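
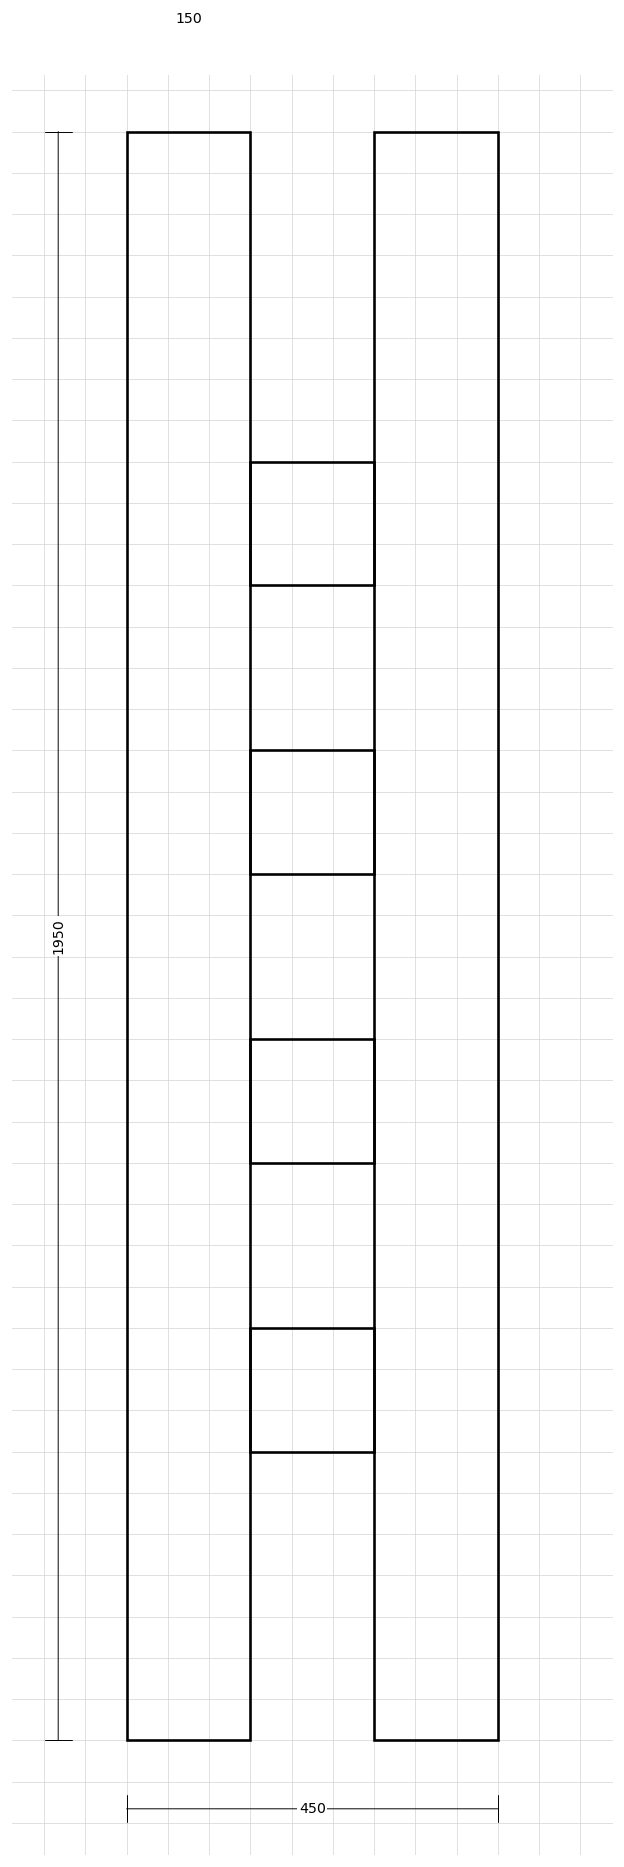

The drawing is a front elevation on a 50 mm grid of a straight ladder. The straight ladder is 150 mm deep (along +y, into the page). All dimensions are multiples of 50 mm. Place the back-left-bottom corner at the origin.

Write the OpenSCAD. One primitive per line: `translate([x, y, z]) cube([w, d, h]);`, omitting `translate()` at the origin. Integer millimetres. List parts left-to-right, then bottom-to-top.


cube([150, 150, 1950]);
translate([150, 0, 350]) cube([150, 150, 150]);
translate([150, 0, 700]) cube([150, 150, 150]);
translate([150, 0, 1050]) cube([150, 150, 150]);
translate([150, 0, 1400]) cube([150, 150, 150]);
translate([300, 0, 0]) cube([150, 150, 1950]);


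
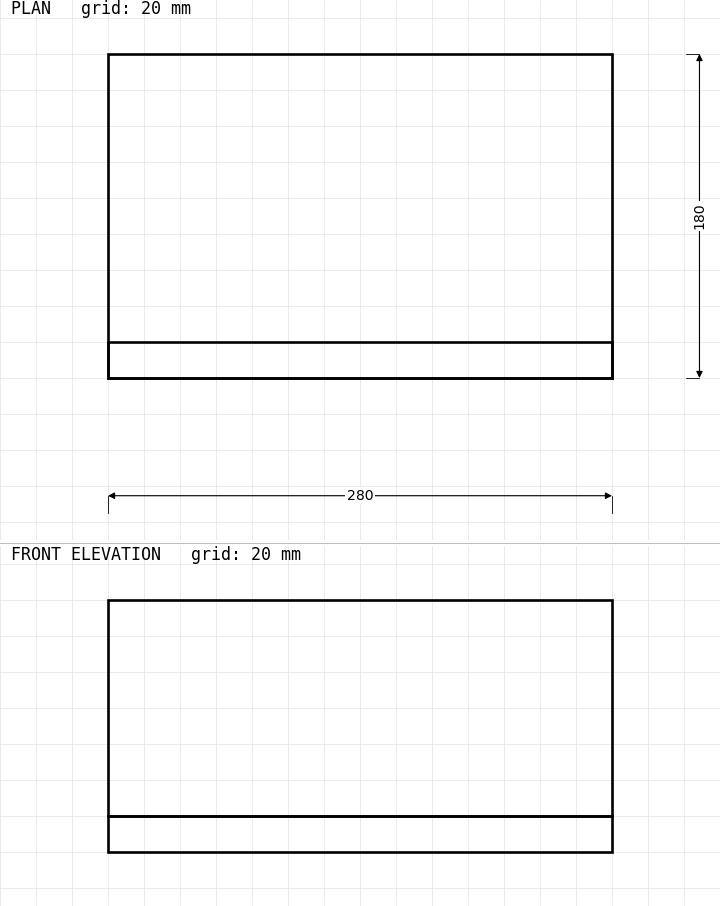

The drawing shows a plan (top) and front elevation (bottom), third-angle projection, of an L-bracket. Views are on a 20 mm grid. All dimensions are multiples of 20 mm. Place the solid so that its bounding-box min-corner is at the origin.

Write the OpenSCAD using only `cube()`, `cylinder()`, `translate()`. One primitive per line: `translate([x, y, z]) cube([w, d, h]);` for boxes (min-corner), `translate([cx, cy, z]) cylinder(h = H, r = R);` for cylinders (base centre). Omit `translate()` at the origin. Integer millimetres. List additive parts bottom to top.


cube([280, 180, 20]);
translate([0, 0, 20]) cube([280, 20, 120]);


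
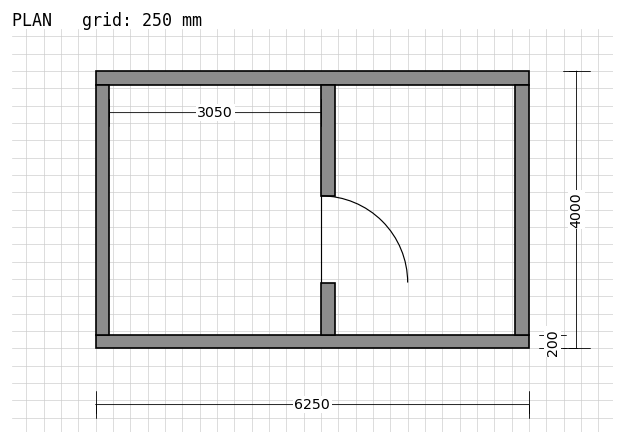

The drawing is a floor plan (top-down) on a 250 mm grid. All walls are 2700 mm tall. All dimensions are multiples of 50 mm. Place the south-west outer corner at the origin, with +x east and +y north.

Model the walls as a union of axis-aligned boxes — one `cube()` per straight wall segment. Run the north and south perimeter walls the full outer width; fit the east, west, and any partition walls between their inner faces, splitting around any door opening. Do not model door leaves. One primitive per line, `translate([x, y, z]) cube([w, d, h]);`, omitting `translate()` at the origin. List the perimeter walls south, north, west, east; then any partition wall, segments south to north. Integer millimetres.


cube([6250, 200, 2700]);
translate([0, 3800, 0]) cube([6250, 200, 2700]);
translate([0, 200, 0]) cube([200, 3600, 2700]);
translate([6050, 200, 0]) cube([200, 3600, 2700]);
translate([3250, 200, 0]) cube([200, 750, 2700]);
translate([3250, 2200, 0]) cube([200, 1600, 2700]);


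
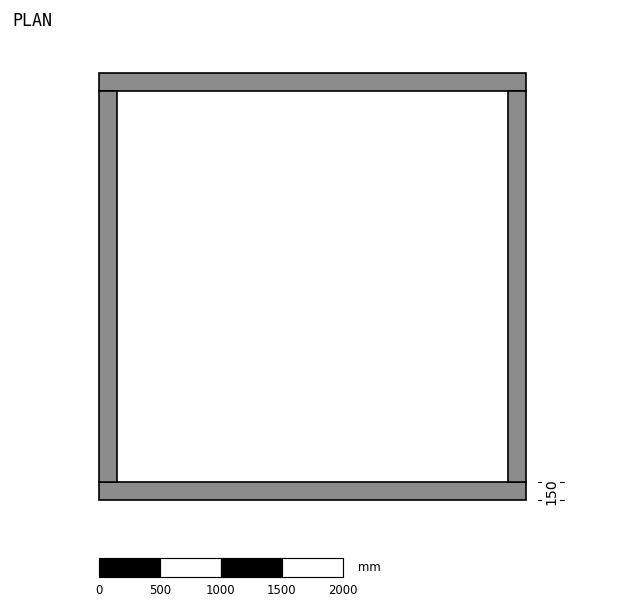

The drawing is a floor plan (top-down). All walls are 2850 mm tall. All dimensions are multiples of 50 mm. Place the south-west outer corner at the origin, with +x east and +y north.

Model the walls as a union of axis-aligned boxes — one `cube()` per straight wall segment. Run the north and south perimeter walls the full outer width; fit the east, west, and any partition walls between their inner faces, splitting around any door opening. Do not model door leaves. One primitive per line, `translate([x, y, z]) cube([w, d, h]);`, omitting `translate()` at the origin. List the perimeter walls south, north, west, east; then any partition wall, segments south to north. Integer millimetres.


cube([3500, 150, 2850]);
translate([0, 3350, 0]) cube([3500, 150, 2850]);
translate([0, 150, 0]) cube([150, 3200, 2850]);
translate([3350, 150, 0]) cube([150, 3200, 2850]);


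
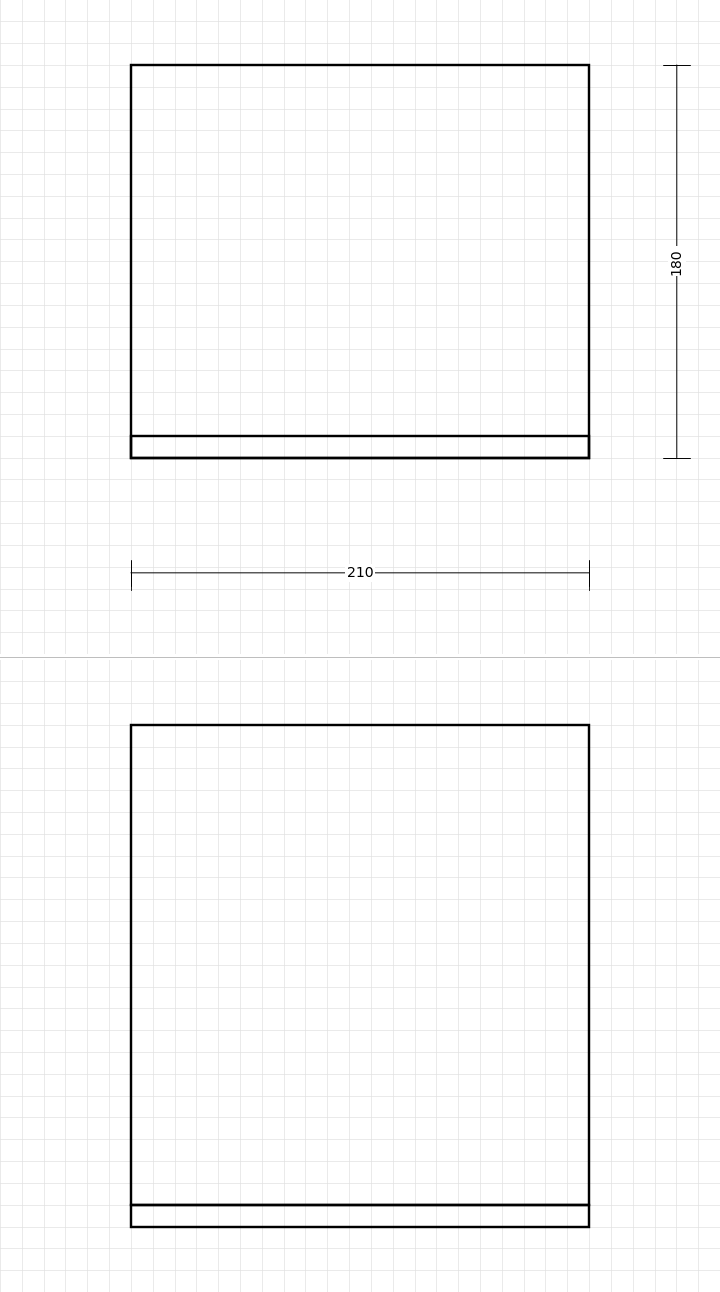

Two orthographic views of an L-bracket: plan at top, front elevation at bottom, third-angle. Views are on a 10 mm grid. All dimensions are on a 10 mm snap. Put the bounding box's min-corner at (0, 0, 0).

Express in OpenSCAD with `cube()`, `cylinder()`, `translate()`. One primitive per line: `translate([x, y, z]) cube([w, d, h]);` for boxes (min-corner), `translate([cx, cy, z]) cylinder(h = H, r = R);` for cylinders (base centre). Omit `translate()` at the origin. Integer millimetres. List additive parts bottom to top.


cube([210, 180, 10]);
translate([0, 0, 10]) cube([210, 10, 220]);


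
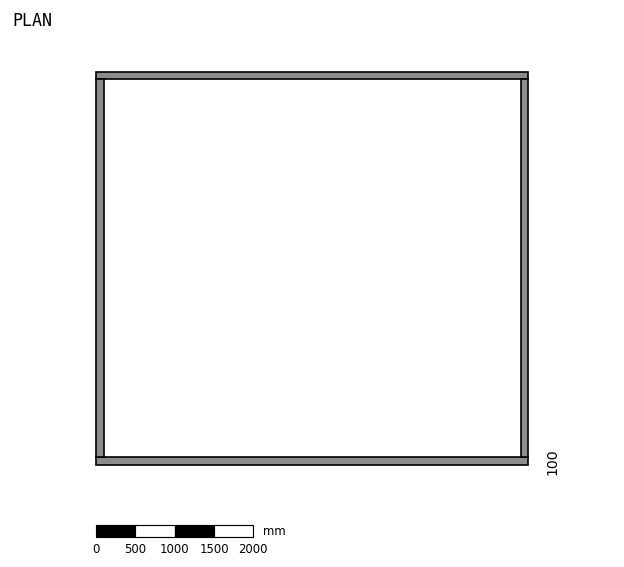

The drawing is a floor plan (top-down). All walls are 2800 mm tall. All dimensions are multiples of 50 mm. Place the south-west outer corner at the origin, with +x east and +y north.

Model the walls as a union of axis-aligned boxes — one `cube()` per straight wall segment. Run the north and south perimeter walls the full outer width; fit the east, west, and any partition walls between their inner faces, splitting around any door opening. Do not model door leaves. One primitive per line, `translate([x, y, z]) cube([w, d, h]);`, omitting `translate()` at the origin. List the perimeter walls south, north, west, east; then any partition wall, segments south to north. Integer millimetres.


cube([5500, 100, 2800]);
translate([0, 4900, 0]) cube([5500, 100, 2800]);
translate([0, 100, 0]) cube([100, 4800, 2800]);
translate([5400, 100, 0]) cube([100, 4800, 2800]);


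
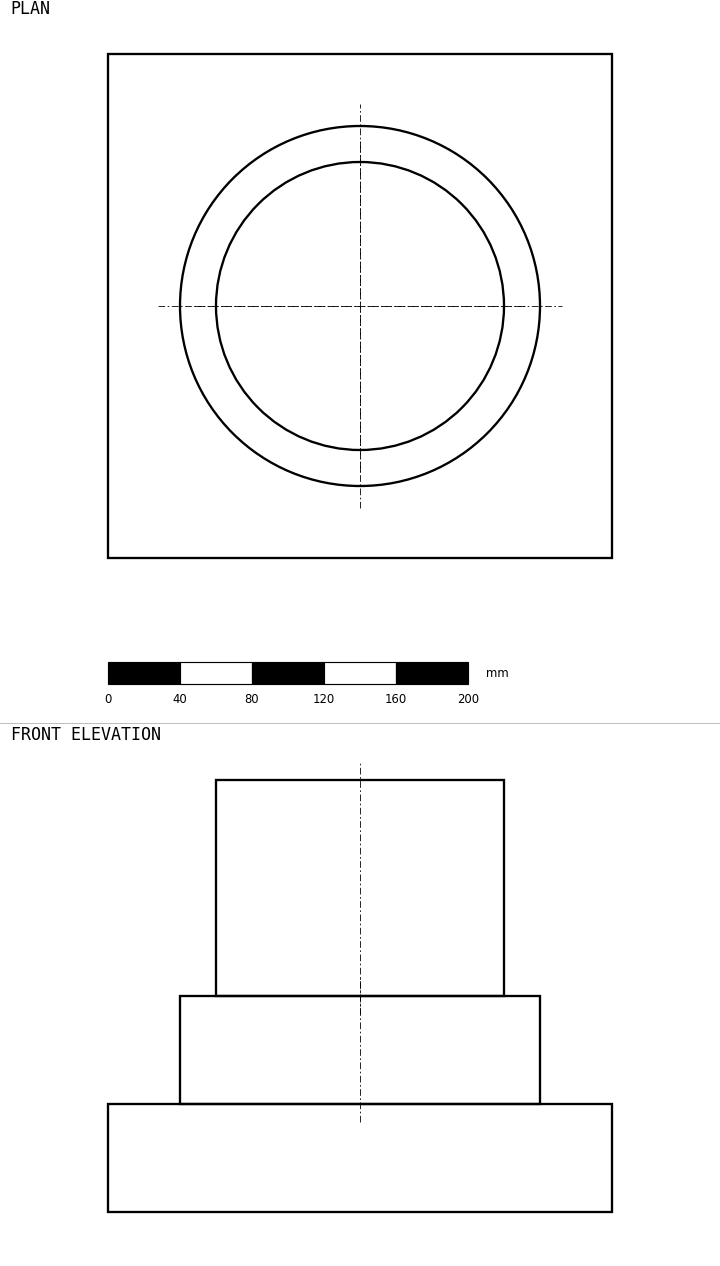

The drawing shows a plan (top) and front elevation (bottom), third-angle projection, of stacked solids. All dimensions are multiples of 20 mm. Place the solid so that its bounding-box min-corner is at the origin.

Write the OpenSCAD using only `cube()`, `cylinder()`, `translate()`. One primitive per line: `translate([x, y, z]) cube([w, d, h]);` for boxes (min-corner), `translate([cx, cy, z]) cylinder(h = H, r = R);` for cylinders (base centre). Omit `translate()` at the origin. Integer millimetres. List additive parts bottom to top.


cube([280, 280, 60]);
translate([140, 140, 60]) cylinder(h = 60, r = 100);
translate([140, 140, 120]) cylinder(h = 120, r = 80);


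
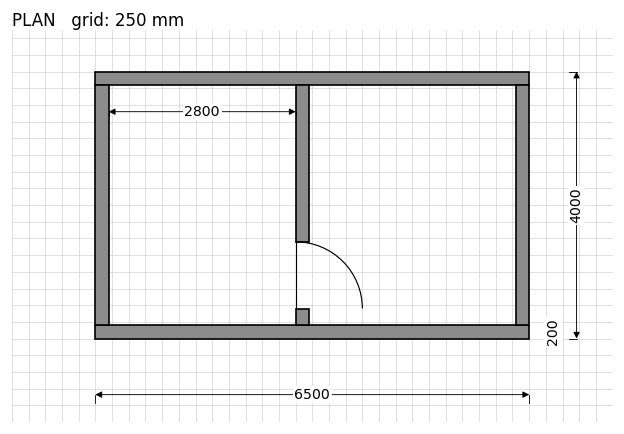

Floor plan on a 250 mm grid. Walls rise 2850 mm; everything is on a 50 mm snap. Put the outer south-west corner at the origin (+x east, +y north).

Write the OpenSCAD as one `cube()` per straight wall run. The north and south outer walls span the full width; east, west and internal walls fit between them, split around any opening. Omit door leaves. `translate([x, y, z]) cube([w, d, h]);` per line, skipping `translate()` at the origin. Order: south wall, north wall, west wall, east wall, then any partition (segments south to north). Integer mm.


cube([6500, 200, 2850]);
translate([0, 3800, 0]) cube([6500, 200, 2850]);
translate([0, 200, 0]) cube([200, 3600, 2850]);
translate([6300, 200, 0]) cube([200, 3600, 2850]);
translate([3000, 200, 0]) cube([200, 250, 2850]);
translate([3000, 1450, 0]) cube([200, 2350, 2850]);


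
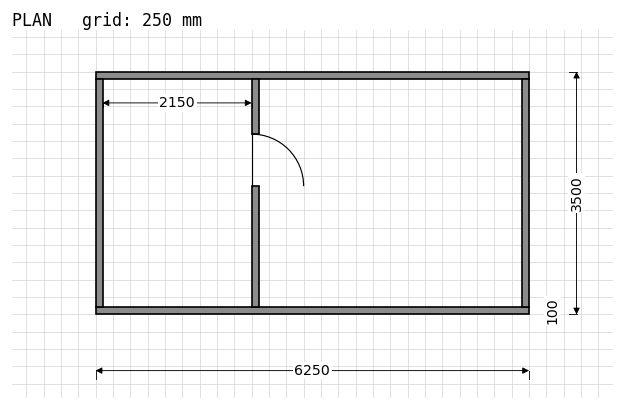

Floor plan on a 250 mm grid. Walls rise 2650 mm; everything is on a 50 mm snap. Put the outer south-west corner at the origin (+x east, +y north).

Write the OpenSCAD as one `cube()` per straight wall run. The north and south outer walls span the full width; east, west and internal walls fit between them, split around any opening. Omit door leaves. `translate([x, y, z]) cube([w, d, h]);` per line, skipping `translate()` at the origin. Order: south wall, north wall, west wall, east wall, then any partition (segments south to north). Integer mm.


cube([6250, 100, 2650]);
translate([0, 3400, 0]) cube([6250, 100, 2650]);
translate([0, 100, 0]) cube([100, 3300, 2650]);
translate([6150, 100, 0]) cube([100, 3300, 2650]);
translate([2250, 100, 0]) cube([100, 1750, 2650]);
translate([2250, 2600, 0]) cube([100, 800, 2650]);


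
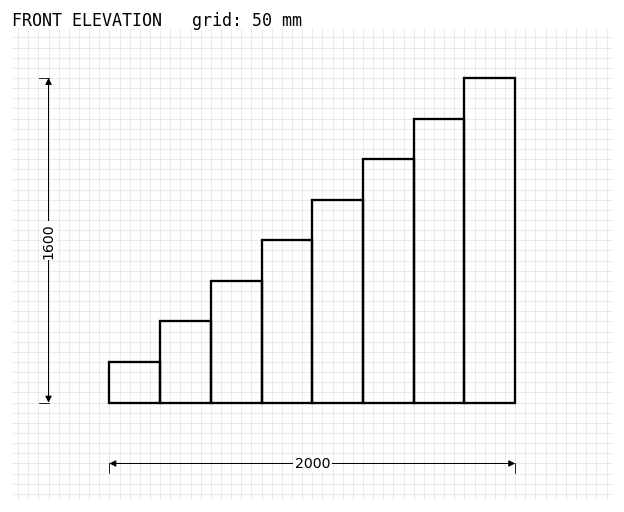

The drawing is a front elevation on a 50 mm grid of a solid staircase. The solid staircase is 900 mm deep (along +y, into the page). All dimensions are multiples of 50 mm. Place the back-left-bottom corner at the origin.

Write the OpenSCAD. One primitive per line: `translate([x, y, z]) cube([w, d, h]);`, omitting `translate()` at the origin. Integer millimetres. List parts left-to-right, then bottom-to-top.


cube([250, 900, 200]);
translate([250, 0, 0]) cube([250, 900, 400]);
translate([500, 0, 0]) cube([250, 900, 600]);
translate([750, 0, 0]) cube([250, 900, 800]);
translate([1000, 0, 0]) cube([250, 900, 1000]);
translate([1250, 0, 0]) cube([250, 900, 1200]);
translate([1500, 0, 0]) cube([250, 900, 1400]);
translate([1750, 0, 0]) cube([250, 900, 1600]);


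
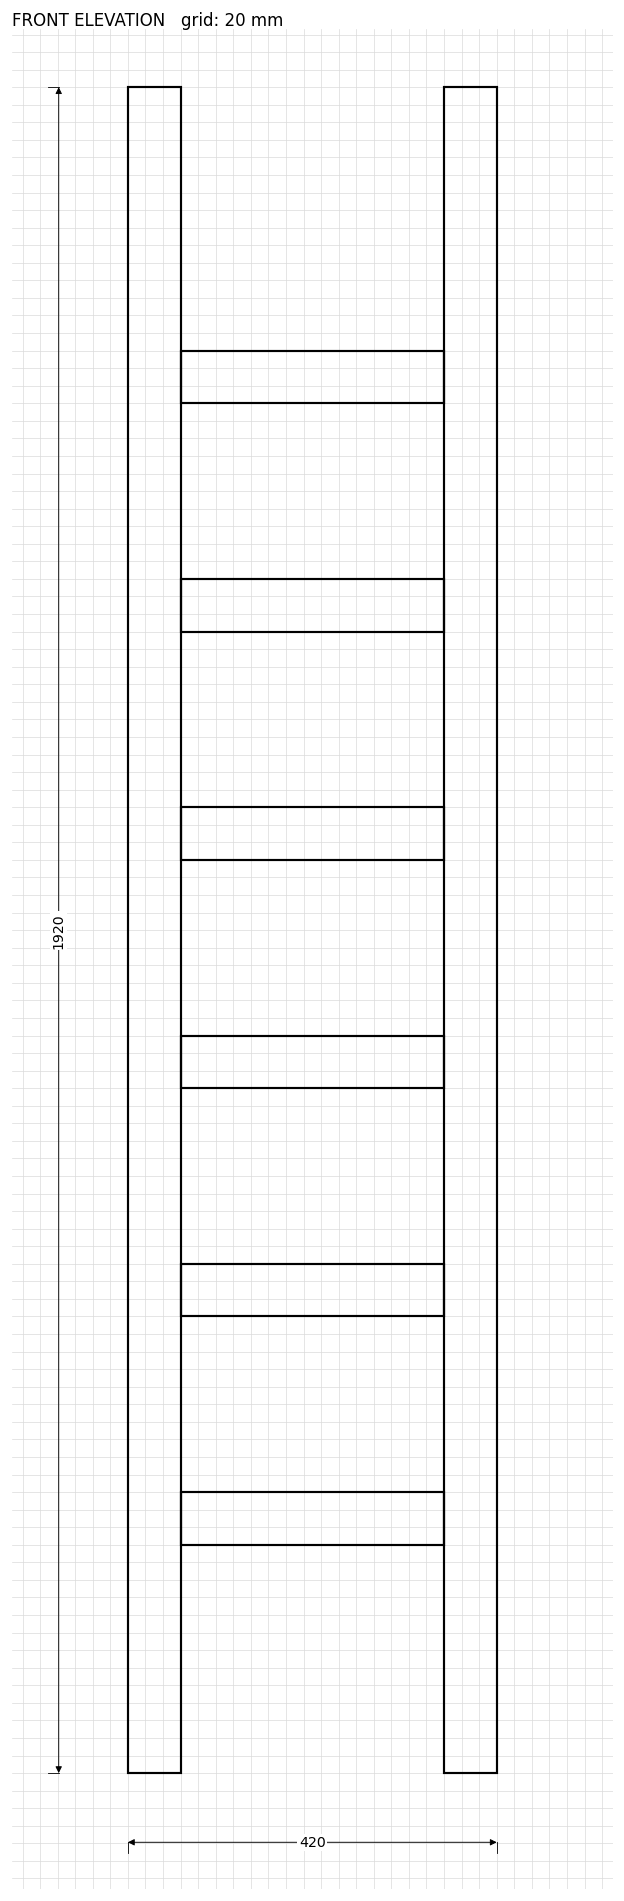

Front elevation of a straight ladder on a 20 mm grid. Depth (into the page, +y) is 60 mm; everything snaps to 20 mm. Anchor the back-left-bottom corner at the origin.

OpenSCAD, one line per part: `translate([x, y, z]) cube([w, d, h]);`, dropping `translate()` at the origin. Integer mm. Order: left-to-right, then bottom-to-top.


cube([60, 60, 1920]);
translate([60, 0, 260]) cube([300, 60, 60]);
translate([60, 0, 520]) cube([300, 60, 60]);
translate([60, 0, 780]) cube([300, 60, 60]);
translate([60, 0, 1040]) cube([300, 60, 60]);
translate([60, 0, 1300]) cube([300, 60, 60]);
translate([60, 0, 1560]) cube([300, 60, 60]);
translate([360, 0, 0]) cube([60, 60, 1920]);


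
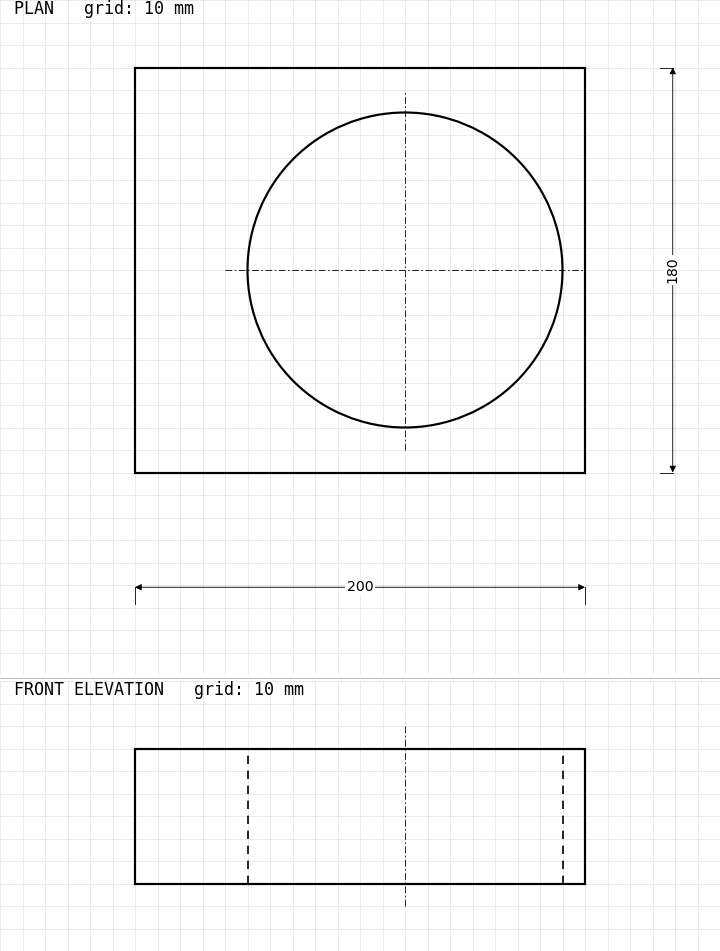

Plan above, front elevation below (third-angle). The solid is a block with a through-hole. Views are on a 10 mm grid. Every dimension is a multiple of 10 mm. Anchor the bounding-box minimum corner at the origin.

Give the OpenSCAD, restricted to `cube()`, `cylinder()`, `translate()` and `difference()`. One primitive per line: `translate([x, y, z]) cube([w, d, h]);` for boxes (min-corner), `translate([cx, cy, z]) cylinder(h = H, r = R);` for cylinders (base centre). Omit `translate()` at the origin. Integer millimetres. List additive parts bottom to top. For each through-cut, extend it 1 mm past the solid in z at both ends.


difference() {
  cube([200, 180, 60]);
  translate([120, 90, -1]) cylinder(h = 62, r = 70);
}


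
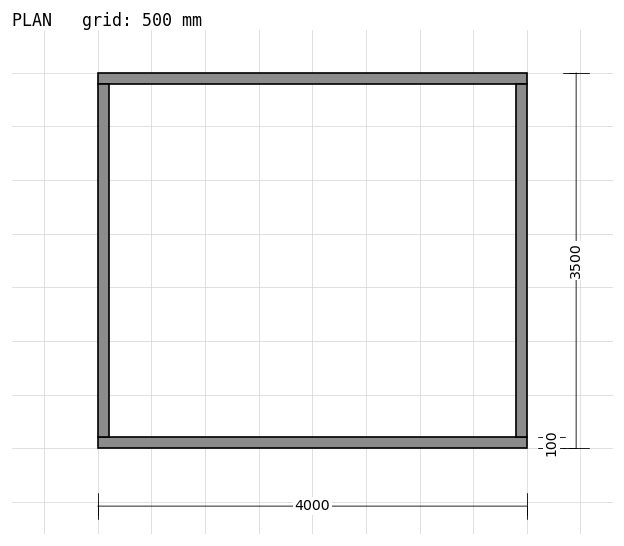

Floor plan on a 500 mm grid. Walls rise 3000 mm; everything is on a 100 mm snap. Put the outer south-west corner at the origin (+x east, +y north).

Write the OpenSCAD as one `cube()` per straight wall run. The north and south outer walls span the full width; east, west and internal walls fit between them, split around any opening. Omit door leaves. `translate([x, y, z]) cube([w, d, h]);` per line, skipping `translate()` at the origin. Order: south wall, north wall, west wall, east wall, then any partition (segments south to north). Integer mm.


cube([4000, 100, 3000]);
translate([0, 3400, 0]) cube([4000, 100, 3000]);
translate([0, 100, 0]) cube([100, 3300, 3000]);
translate([3900, 100, 0]) cube([100, 3300, 3000]);


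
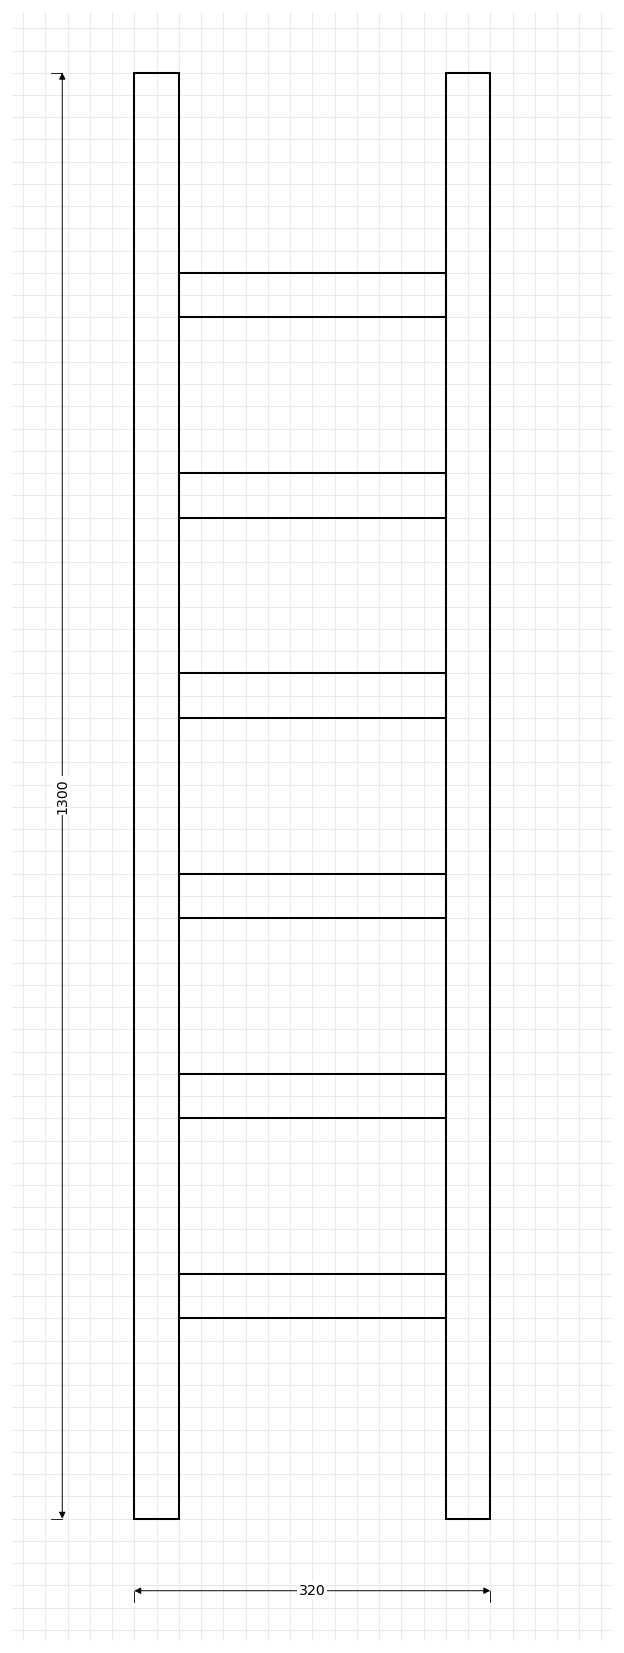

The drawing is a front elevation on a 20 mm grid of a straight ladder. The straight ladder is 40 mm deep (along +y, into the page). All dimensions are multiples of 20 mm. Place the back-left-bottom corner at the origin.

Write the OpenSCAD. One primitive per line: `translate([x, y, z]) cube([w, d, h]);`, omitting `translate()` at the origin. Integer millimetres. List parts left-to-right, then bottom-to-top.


cube([40, 40, 1300]);
translate([40, 0, 180]) cube([240, 40, 40]);
translate([40, 0, 360]) cube([240, 40, 40]);
translate([40, 0, 540]) cube([240, 40, 40]);
translate([40, 0, 720]) cube([240, 40, 40]);
translate([40, 0, 900]) cube([240, 40, 40]);
translate([40, 0, 1080]) cube([240, 40, 40]);
translate([280, 0, 0]) cube([40, 40, 1300]);


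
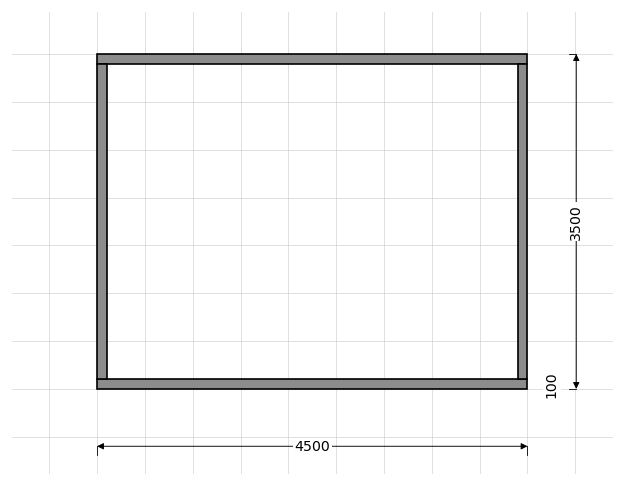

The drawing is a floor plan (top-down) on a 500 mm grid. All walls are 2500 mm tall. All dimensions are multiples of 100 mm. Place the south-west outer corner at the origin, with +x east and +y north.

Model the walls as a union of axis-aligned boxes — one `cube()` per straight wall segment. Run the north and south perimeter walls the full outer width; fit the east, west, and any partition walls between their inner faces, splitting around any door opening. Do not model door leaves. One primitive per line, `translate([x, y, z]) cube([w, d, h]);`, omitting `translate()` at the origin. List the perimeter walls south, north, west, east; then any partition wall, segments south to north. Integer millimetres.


cube([4500, 100, 2500]);
translate([0, 3400, 0]) cube([4500, 100, 2500]);
translate([0, 100, 0]) cube([100, 3300, 2500]);
translate([4400, 100, 0]) cube([100, 3300, 2500]);


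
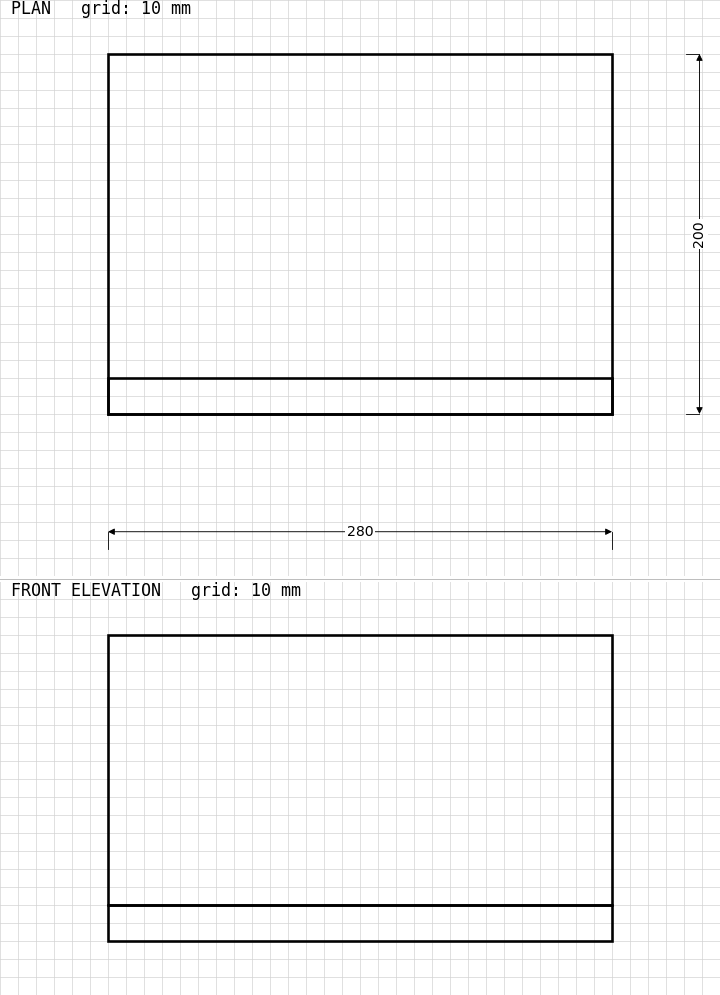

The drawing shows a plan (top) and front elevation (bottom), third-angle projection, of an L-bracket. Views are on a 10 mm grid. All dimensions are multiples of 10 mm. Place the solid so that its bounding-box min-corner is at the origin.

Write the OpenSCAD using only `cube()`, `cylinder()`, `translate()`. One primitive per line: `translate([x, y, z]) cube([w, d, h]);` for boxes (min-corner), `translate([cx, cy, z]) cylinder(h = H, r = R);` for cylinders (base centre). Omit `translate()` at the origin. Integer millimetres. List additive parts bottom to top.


cube([280, 200, 20]);
translate([0, 0, 20]) cube([280, 20, 150]);


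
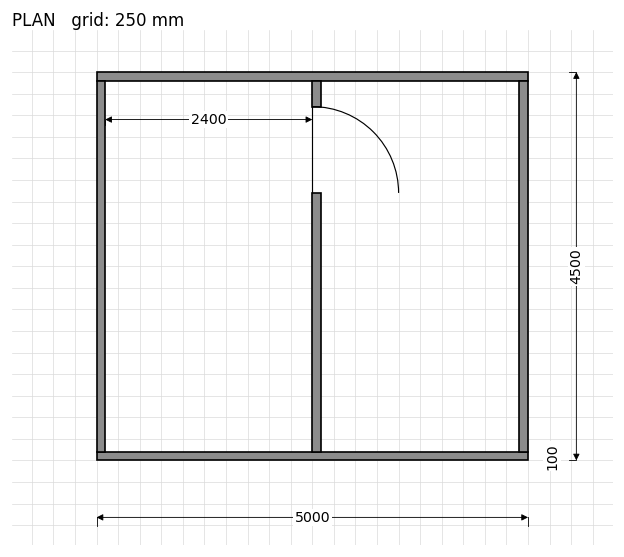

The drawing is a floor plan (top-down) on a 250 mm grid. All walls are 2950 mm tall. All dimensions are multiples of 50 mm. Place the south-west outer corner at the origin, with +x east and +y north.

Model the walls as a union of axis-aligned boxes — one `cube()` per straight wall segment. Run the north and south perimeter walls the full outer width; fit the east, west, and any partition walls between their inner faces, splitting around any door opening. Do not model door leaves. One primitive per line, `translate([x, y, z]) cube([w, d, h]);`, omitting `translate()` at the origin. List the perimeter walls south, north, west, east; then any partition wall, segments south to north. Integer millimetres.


cube([5000, 100, 2950]);
translate([0, 4400, 0]) cube([5000, 100, 2950]);
translate([0, 100, 0]) cube([100, 4300, 2950]);
translate([4900, 100, 0]) cube([100, 4300, 2950]);
translate([2500, 100, 0]) cube([100, 3000, 2950]);
translate([2500, 4100, 0]) cube([100, 300, 2950]);


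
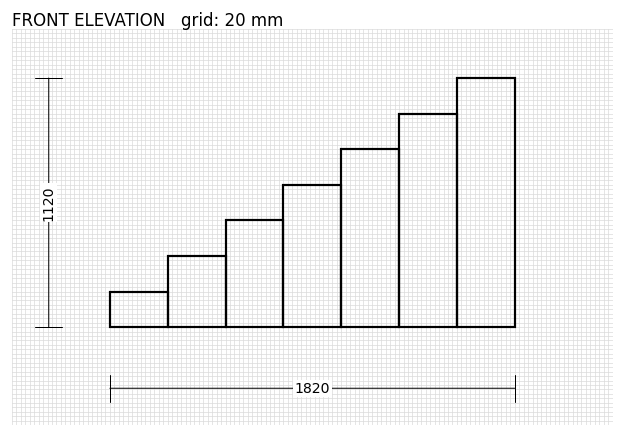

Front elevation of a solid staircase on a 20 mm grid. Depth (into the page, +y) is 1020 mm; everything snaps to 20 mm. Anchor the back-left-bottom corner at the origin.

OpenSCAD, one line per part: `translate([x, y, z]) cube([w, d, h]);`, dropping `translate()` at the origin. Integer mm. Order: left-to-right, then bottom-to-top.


cube([260, 1020, 160]);
translate([260, 0, 0]) cube([260, 1020, 320]);
translate([520, 0, 0]) cube([260, 1020, 480]);
translate([780, 0, 0]) cube([260, 1020, 640]);
translate([1040, 0, 0]) cube([260, 1020, 800]);
translate([1300, 0, 0]) cube([260, 1020, 960]);
translate([1560, 0, 0]) cube([260, 1020, 1120]);


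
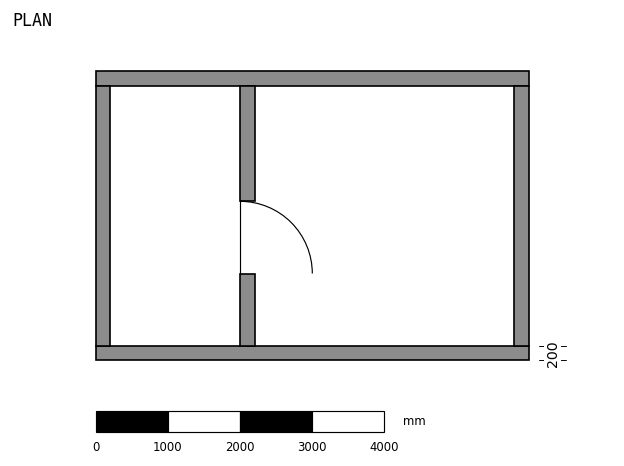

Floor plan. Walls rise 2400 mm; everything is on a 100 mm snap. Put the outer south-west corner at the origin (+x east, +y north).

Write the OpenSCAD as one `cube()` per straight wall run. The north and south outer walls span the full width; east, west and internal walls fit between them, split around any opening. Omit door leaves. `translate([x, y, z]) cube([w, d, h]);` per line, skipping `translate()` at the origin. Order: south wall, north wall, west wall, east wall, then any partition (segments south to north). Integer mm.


cube([6000, 200, 2400]);
translate([0, 3800, 0]) cube([6000, 200, 2400]);
translate([0, 200, 0]) cube([200, 3600, 2400]);
translate([5800, 200, 0]) cube([200, 3600, 2400]);
translate([2000, 200, 0]) cube([200, 1000, 2400]);
translate([2000, 2200, 0]) cube([200, 1600, 2400]);


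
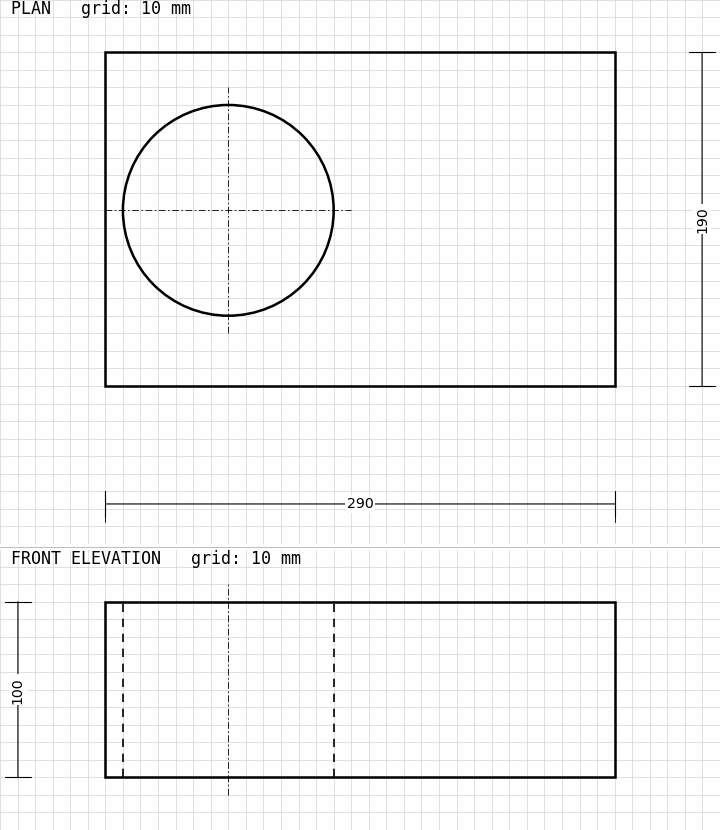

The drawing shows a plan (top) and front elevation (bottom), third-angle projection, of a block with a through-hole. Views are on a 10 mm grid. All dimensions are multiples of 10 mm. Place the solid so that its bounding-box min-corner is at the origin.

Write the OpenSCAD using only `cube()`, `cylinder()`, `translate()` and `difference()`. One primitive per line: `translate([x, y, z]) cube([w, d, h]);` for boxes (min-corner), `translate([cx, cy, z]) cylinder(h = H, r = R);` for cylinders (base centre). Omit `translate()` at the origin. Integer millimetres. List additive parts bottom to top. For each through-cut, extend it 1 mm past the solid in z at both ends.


difference() {
  cube([290, 190, 100]);
  translate([70, 100, -1]) cylinder(h = 102, r = 60);
}


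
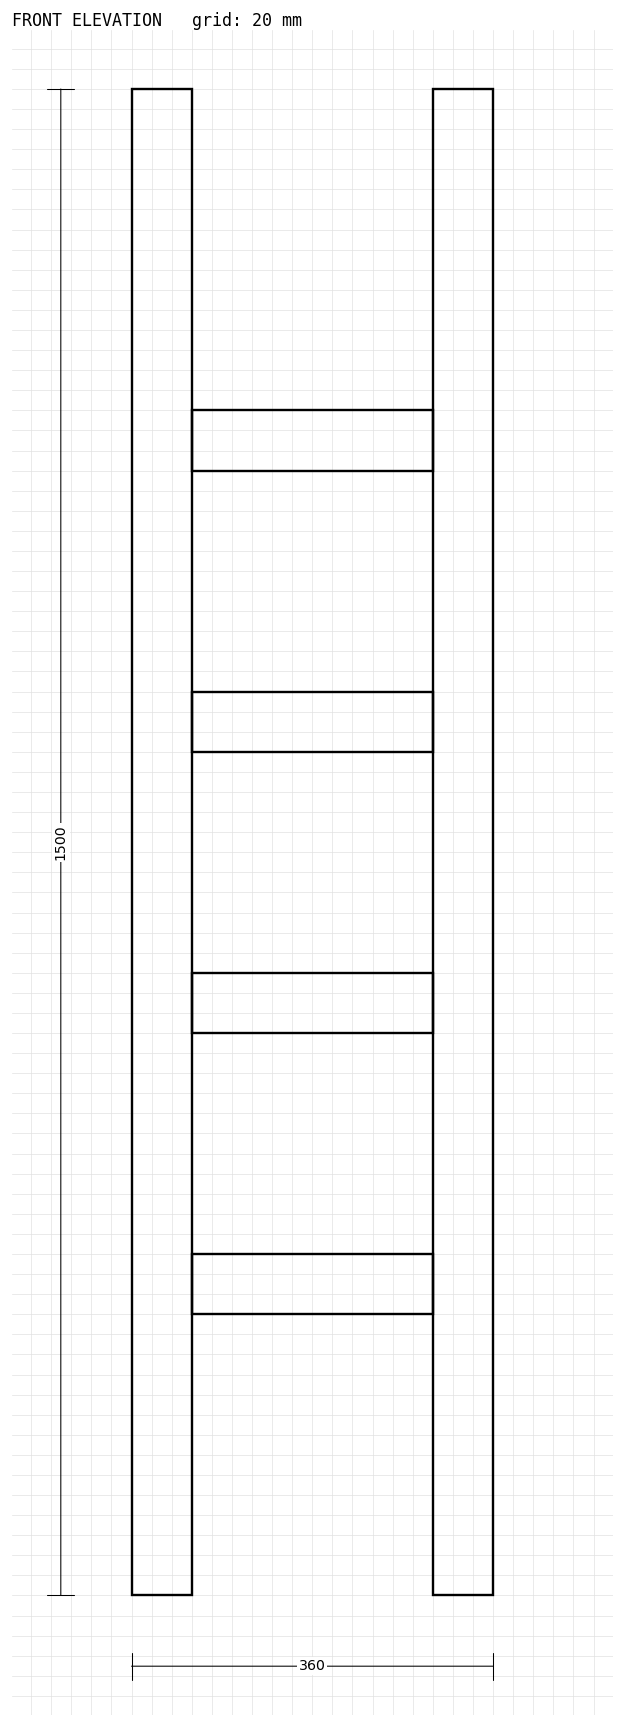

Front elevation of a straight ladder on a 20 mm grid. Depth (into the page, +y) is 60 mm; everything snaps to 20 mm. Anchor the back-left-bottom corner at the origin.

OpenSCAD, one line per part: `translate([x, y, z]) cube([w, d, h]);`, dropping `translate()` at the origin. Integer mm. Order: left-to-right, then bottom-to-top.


cube([60, 60, 1500]);
translate([60, 0, 280]) cube([240, 60, 60]);
translate([60, 0, 560]) cube([240, 60, 60]);
translate([60, 0, 840]) cube([240, 60, 60]);
translate([60, 0, 1120]) cube([240, 60, 60]);
translate([300, 0, 0]) cube([60, 60, 1500]);


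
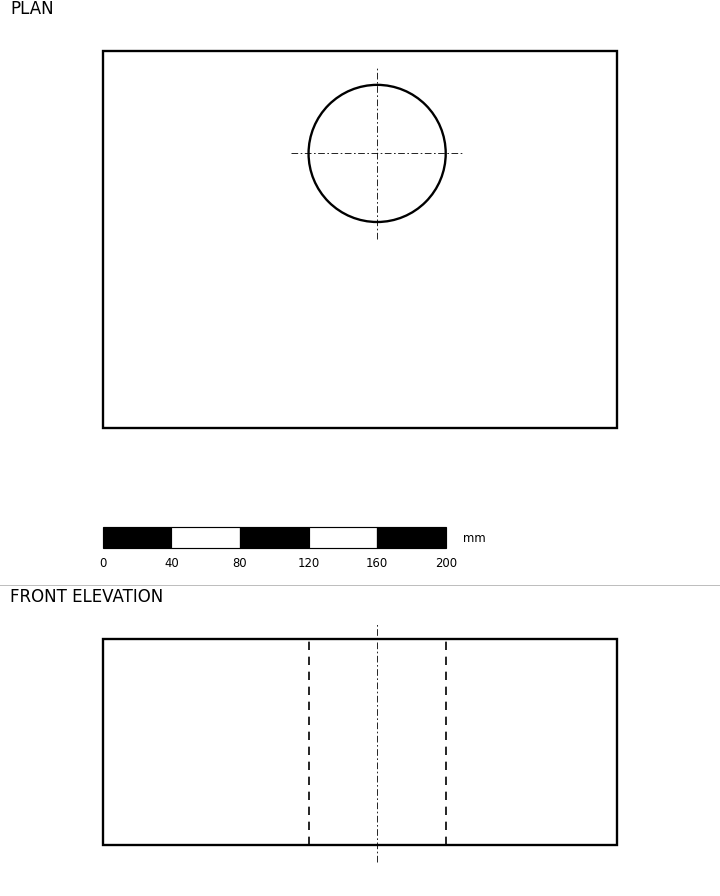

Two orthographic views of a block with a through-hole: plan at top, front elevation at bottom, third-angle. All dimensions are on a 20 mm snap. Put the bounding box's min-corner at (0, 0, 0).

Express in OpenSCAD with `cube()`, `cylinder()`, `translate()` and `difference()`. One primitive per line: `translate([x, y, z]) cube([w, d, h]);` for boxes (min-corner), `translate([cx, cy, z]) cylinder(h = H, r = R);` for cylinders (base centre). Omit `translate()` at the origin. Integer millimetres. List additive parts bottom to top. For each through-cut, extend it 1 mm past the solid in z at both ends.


difference() {
  cube([300, 220, 120]);
  translate([160, 160, -1]) cylinder(h = 122, r = 40);
}


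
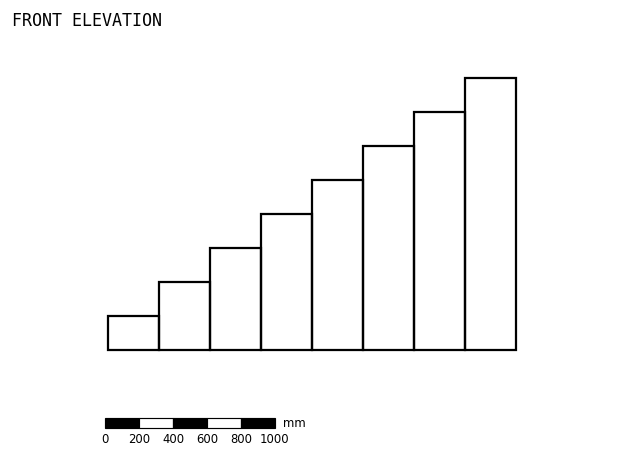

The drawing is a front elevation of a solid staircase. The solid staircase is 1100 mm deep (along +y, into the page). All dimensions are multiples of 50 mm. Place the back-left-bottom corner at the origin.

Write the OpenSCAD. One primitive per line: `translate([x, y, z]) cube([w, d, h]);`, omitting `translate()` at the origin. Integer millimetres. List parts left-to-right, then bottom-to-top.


cube([300, 1100, 200]);
translate([300, 0, 0]) cube([300, 1100, 400]);
translate([600, 0, 0]) cube([300, 1100, 600]);
translate([900, 0, 0]) cube([300, 1100, 800]);
translate([1200, 0, 0]) cube([300, 1100, 1000]);
translate([1500, 0, 0]) cube([300, 1100, 1200]);
translate([1800, 0, 0]) cube([300, 1100, 1400]);
translate([2100, 0, 0]) cube([300, 1100, 1600]);


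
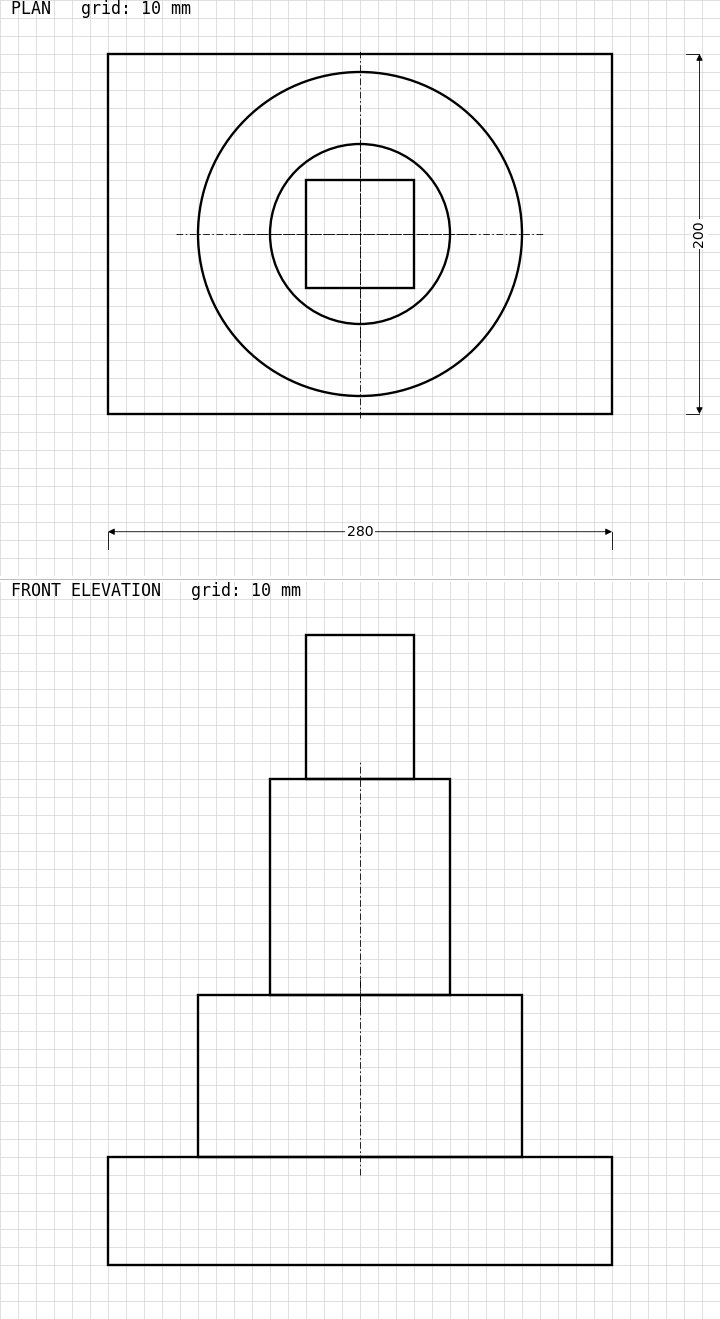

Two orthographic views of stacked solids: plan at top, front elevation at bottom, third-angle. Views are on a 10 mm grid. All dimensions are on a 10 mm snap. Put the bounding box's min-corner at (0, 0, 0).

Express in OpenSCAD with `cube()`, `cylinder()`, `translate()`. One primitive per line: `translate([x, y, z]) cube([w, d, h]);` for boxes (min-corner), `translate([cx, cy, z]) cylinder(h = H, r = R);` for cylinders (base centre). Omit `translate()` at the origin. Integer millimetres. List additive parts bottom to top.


cube([280, 200, 60]);
translate([140, 100, 60]) cylinder(h = 90, r = 90);
translate([140, 100, 150]) cylinder(h = 120, r = 50);
translate([110, 70, 270]) cube([60, 60, 80]);


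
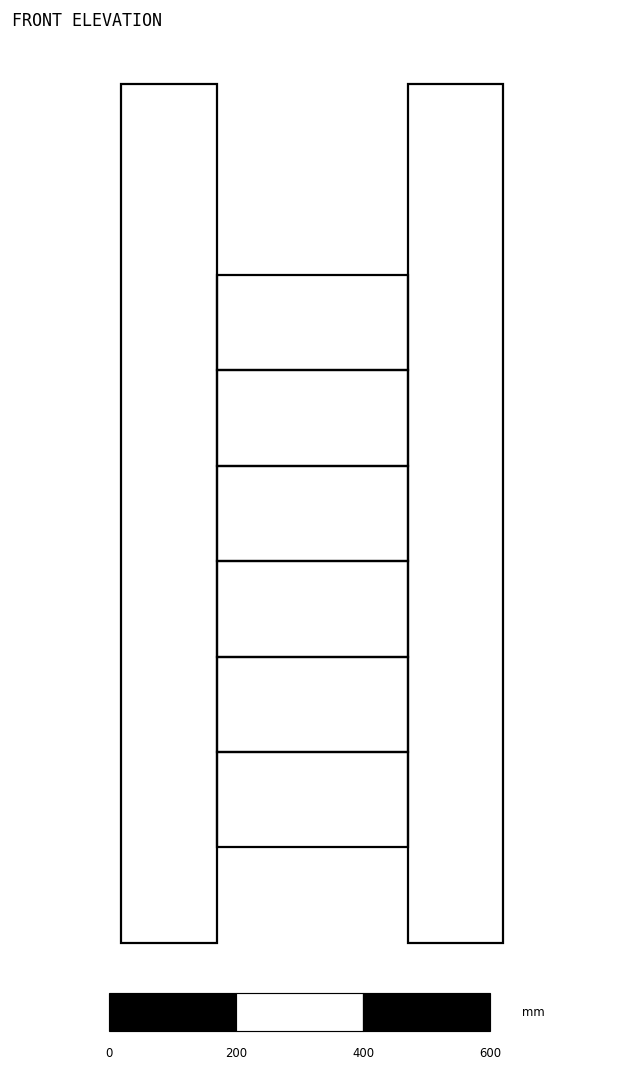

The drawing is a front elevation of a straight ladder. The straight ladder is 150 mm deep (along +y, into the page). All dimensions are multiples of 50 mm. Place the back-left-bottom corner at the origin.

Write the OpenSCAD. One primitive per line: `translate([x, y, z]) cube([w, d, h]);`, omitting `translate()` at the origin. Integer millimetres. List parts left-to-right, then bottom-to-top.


cube([150, 150, 1350]);
translate([150, 0, 150]) cube([300, 150, 150]);
translate([150, 0, 300]) cube([300, 150, 150]);
translate([150, 0, 450]) cube([300, 150, 150]);
translate([150, 0, 600]) cube([300, 150, 150]);
translate([150, 0, 750]) cube([300, 150, 150]);
translate([150, 0, 900]) cube([300, 150, 150]);
translate([450, 0, 0]) cube([150, 150, 1350]);


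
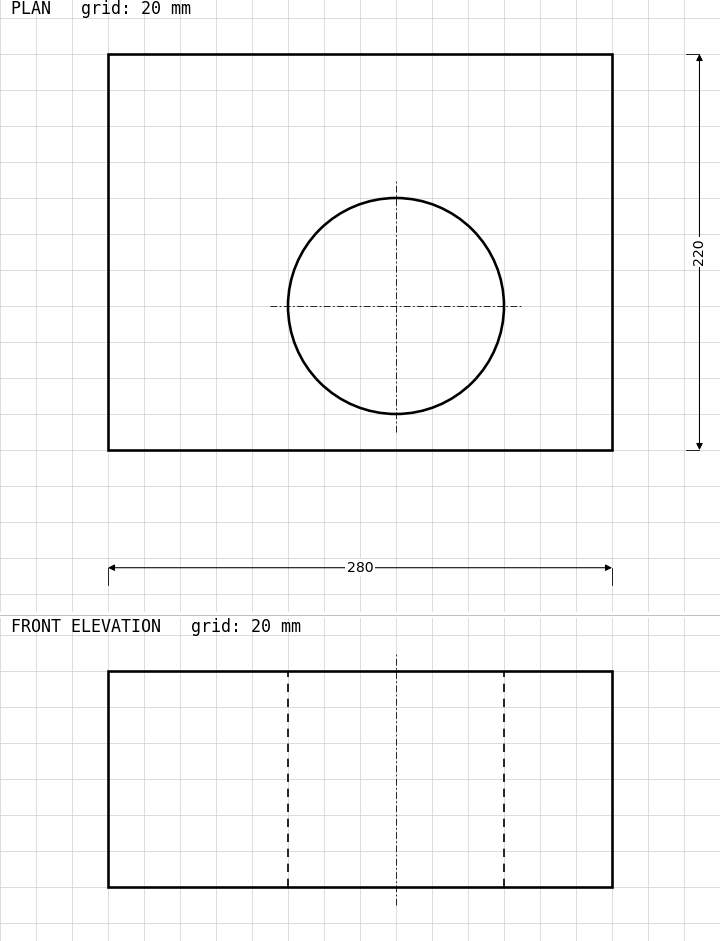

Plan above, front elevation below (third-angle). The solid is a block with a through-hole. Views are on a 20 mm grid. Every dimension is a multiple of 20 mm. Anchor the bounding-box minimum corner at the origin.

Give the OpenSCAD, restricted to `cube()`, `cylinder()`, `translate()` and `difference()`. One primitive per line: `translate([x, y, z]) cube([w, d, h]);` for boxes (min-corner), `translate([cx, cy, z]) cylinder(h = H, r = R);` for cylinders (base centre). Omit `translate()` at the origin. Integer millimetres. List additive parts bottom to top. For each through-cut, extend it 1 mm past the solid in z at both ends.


difference() {
  cube([280, 220, 120]);
  translate([160, 80, -1]) cylinder(h = 122, r = 60);
}


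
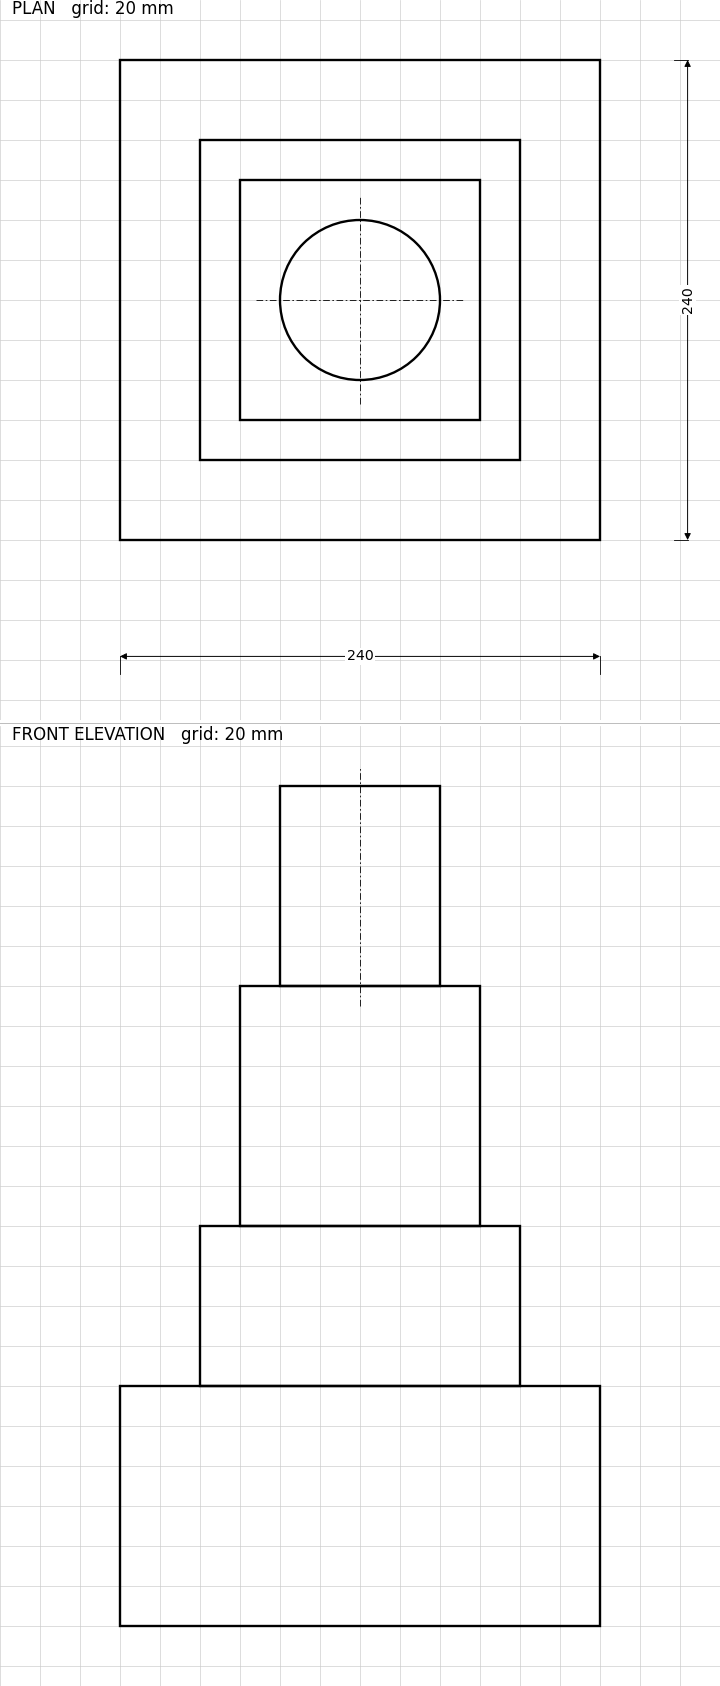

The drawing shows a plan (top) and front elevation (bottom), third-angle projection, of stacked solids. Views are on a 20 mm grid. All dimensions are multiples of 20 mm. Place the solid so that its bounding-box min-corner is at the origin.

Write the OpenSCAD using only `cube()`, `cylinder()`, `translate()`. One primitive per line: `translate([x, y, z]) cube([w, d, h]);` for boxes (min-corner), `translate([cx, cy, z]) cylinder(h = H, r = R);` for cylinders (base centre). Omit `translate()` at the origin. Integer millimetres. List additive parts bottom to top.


cube([240, 240, 120]);
translate([40, 40, 120]) cube([160, 160, 80]);
translate([60, 60, 200]) cube([120, 120, 120]);
translate([120, 120, 320]) cylinder(h = 100, r = 40);


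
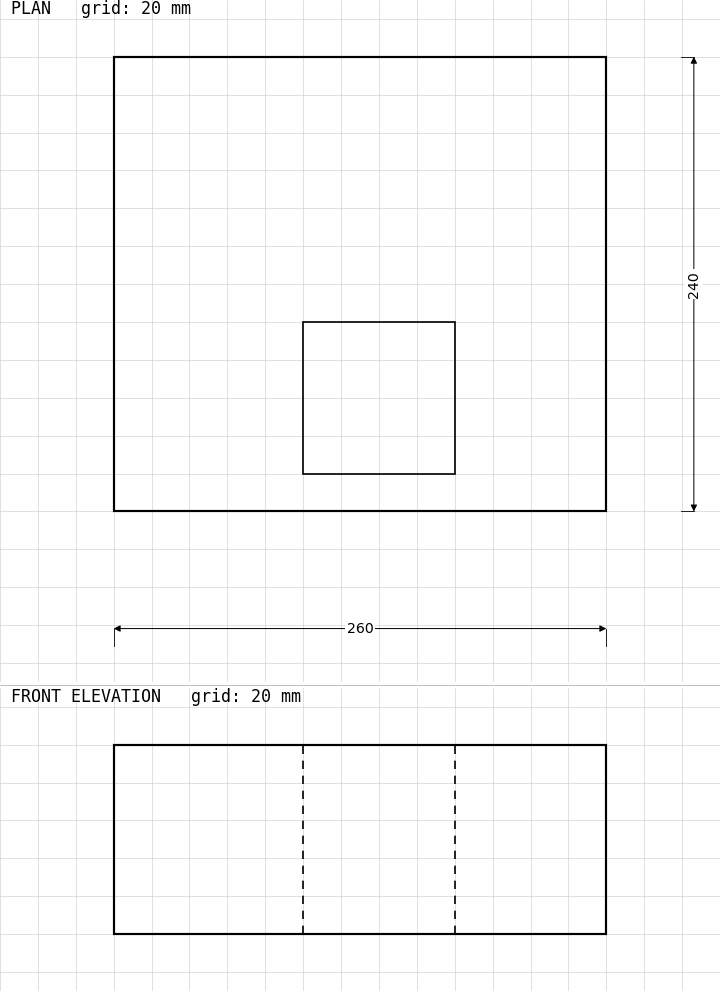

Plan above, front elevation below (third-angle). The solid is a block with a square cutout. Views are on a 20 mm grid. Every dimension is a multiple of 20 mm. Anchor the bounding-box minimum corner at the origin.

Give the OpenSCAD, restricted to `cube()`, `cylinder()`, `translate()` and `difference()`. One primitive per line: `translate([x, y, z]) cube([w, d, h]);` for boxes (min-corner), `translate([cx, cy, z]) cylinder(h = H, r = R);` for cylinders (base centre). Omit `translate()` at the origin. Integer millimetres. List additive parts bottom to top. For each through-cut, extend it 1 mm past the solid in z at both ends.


difference() {
  cube([260, 240, 100]);
  translate([100, 20, -1]) cube([80, 80, 102]);
}


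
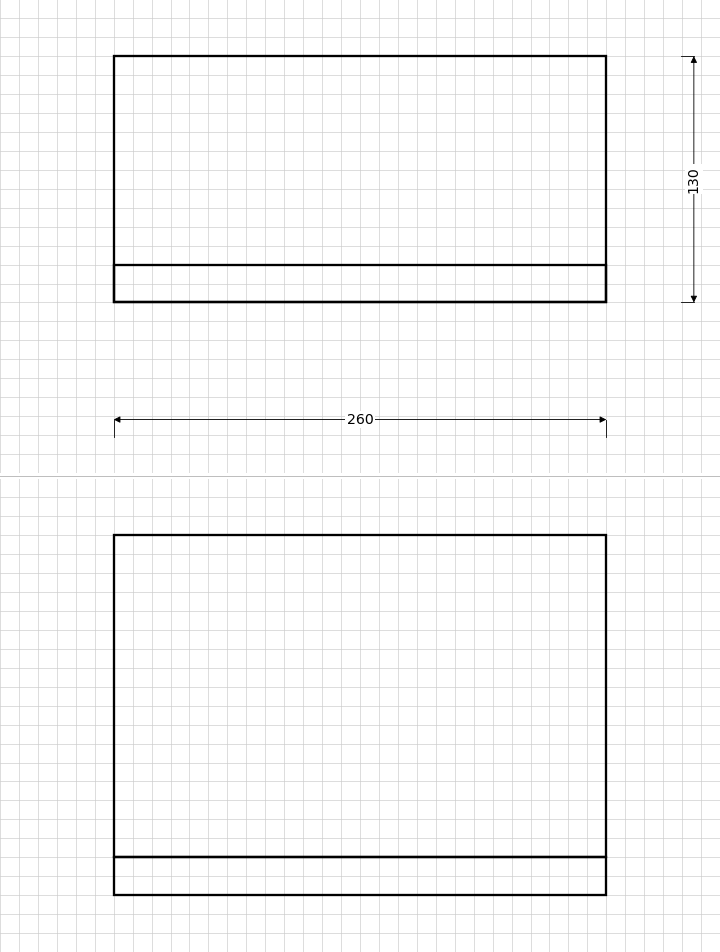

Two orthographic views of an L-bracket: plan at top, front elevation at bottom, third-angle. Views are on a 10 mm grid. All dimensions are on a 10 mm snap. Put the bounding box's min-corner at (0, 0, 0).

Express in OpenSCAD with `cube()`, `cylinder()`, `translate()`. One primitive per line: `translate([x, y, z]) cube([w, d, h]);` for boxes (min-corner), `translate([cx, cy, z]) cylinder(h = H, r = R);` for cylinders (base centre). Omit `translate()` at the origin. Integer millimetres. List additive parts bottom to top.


cube([260, 130, 20]);
translate([0, 0, 20]) cube([260, 20, 170]);


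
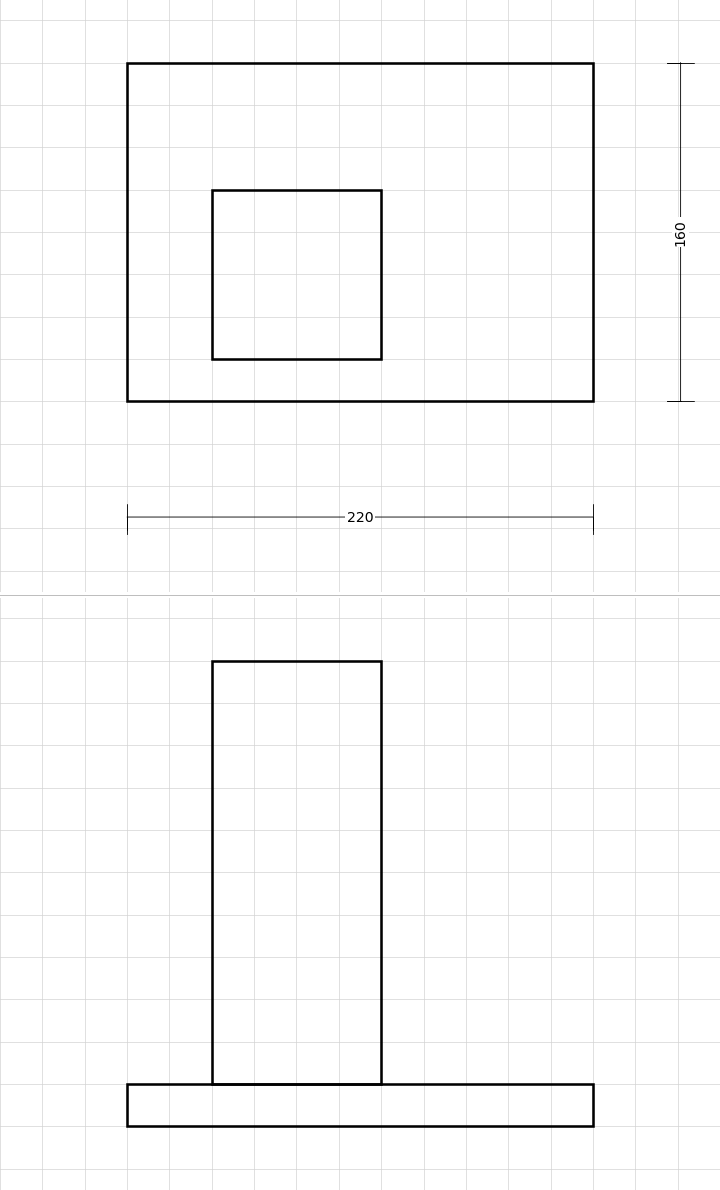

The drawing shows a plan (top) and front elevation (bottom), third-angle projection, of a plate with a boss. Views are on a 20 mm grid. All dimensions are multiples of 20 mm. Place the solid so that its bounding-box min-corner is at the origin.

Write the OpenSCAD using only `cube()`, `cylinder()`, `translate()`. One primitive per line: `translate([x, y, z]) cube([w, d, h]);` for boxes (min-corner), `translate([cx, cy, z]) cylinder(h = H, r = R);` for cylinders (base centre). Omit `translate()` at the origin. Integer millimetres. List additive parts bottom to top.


cube([220, 160, 20]);
translate([40, 20, 20]) cube([80, 80, 200]);


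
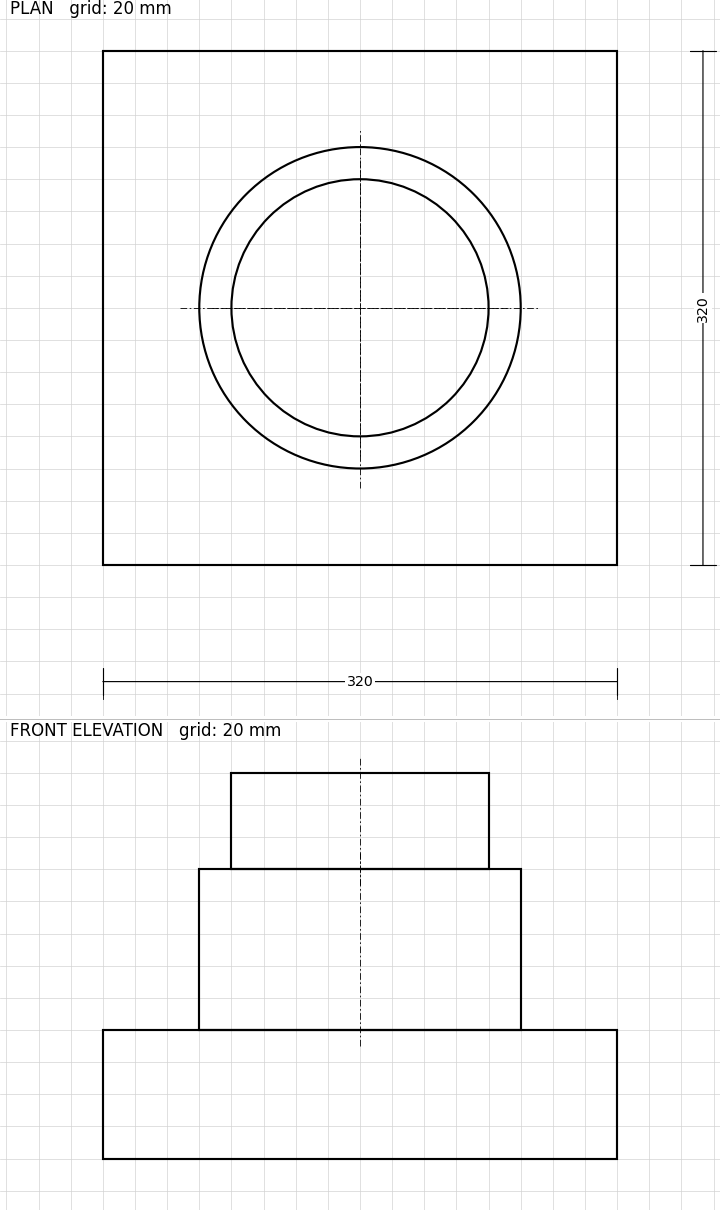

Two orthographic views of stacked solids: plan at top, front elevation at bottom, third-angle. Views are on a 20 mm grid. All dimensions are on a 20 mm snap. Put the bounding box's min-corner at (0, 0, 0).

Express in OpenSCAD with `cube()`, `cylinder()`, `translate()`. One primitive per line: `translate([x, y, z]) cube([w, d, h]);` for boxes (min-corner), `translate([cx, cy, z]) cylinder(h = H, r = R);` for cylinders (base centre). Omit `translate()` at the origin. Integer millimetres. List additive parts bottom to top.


cube([320, 320, 80]);
translate([160, 160, 80]) cylinder(h = 100, r = 100);
translate([160, 160, 180]) cylinder(h = 60, r = 80);


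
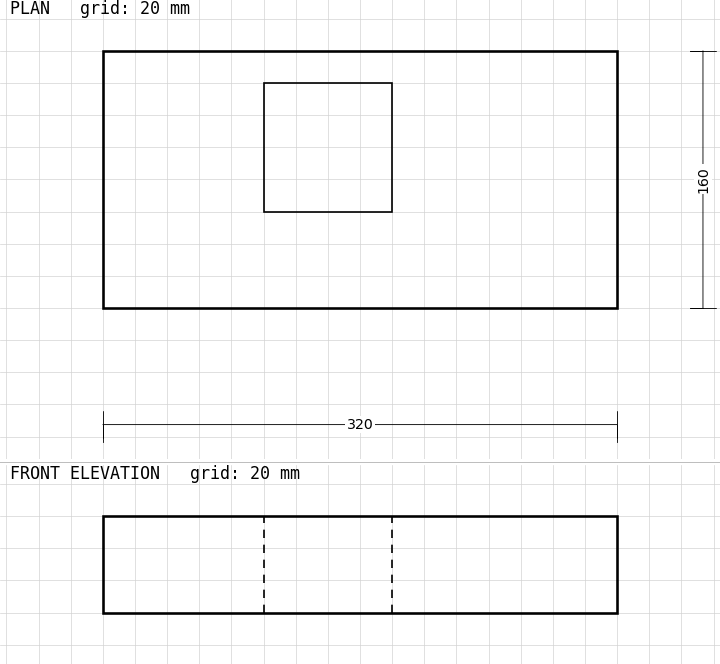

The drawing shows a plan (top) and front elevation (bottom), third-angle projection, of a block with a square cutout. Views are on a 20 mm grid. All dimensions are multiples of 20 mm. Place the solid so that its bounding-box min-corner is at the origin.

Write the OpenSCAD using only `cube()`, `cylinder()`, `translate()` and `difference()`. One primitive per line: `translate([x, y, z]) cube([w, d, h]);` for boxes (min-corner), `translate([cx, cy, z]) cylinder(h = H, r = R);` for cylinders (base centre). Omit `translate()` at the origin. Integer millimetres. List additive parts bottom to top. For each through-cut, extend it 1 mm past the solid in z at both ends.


difference() {
  cube([320, 160, 60]);
  translate([100, 60, -1]) cube([80, 80, 62]);
}


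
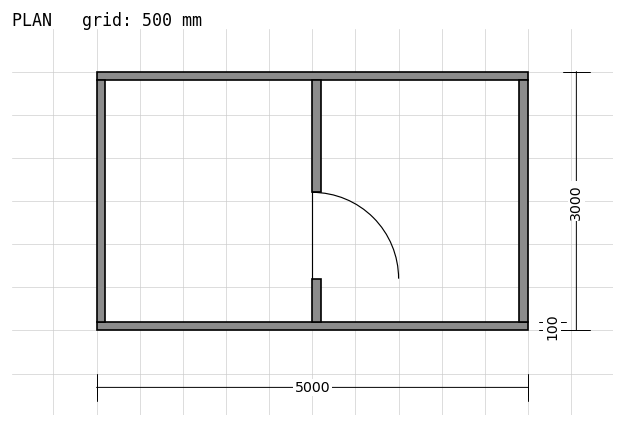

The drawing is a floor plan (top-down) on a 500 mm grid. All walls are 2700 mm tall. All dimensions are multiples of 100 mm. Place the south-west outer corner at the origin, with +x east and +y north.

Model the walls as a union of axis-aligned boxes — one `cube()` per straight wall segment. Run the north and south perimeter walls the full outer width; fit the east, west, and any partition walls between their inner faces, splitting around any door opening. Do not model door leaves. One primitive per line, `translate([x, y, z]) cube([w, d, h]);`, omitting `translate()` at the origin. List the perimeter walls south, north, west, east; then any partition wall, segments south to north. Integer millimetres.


cube([5000, 100, 2700]);
translate([0, 2900, 0]) cube([5000, 100, 2700]);
translate([0, 100, 0]) cube([100, 2800, 2700]);
translate([4900, 100, 0]) cube([100, 2800, 2700]);
translate([2500, 100, 0]) cube([100, 500, 2700]);
translate([2500, 1600, 0]) cube([100, 1300, 2700]);


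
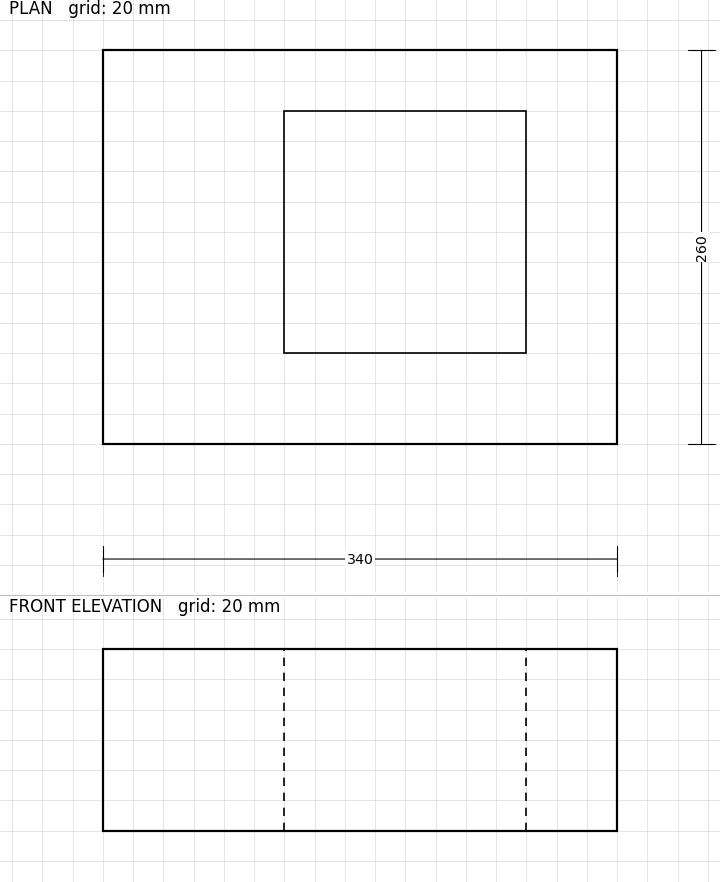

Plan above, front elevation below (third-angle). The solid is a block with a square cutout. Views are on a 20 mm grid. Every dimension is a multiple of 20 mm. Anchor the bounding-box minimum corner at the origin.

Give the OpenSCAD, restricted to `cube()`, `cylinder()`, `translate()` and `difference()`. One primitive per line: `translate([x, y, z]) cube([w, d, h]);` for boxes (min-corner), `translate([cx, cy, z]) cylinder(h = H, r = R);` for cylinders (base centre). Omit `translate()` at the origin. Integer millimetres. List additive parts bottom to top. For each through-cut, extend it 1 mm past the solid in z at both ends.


difference() {
  cube([340, 260, 120]);
  translate([120, 60, -1]) cube([160, 160, 122]);
}


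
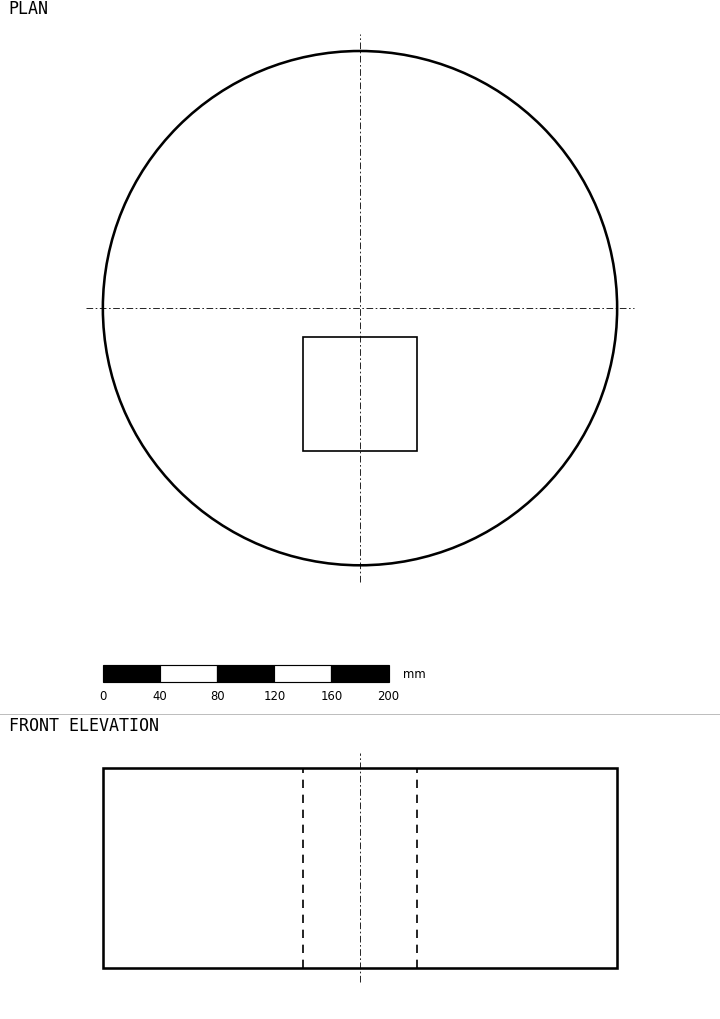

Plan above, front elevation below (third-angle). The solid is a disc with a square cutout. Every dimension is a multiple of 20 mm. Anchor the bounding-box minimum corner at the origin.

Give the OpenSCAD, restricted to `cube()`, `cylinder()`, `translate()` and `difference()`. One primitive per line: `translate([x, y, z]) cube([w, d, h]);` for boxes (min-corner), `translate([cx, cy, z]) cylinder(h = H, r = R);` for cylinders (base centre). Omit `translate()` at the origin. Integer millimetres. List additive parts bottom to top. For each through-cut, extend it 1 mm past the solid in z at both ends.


difference() {
  translate([180, 180, 0]) cylinder(h = 140, r = 180);
  translate([140, 80, -1]) cube([80, 80, 142]);
}
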